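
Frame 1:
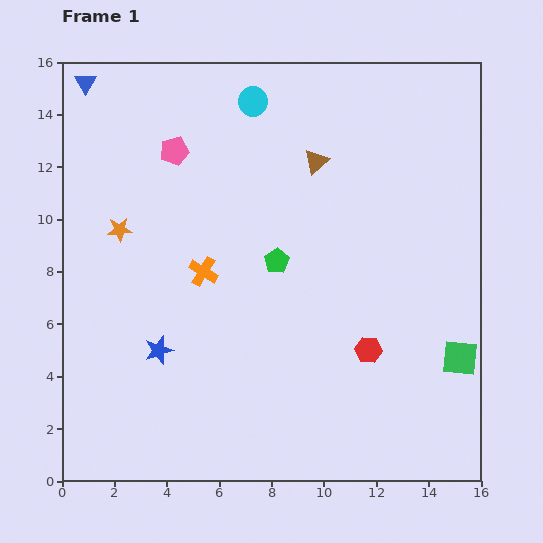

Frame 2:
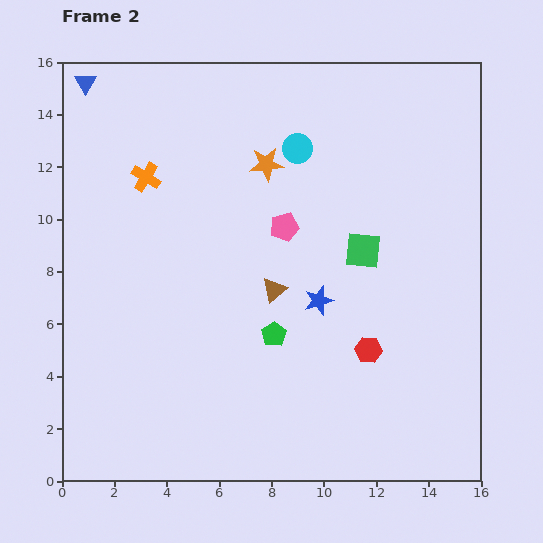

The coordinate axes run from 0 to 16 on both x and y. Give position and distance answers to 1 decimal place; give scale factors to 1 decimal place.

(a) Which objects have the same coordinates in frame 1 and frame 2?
the blue triangle, the red hexagon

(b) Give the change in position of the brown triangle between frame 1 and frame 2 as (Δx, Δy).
(-1.6, -4.9)

The brown triangle was at (9.7, 12.2) in frame 1 and (8.1, 7.3) in frame 2.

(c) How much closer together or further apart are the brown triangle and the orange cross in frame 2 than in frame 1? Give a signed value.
+0.5

Distance in frame 1: 6.0. Distance in frame 2: 6.5.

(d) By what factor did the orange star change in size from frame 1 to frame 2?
1.4×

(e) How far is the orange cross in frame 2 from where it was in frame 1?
4.2

The orange cross moved from (5.4, 8.0) to (3.2, 11.6), a distance of √(2.2² + 3.6²) ≈ 4.2.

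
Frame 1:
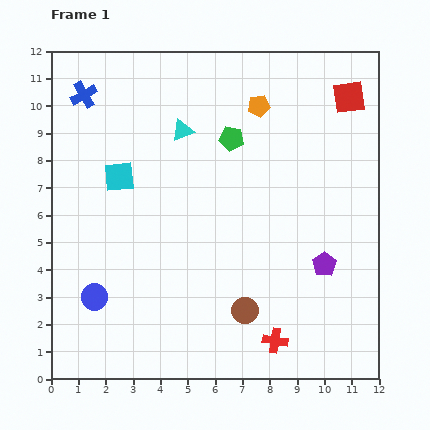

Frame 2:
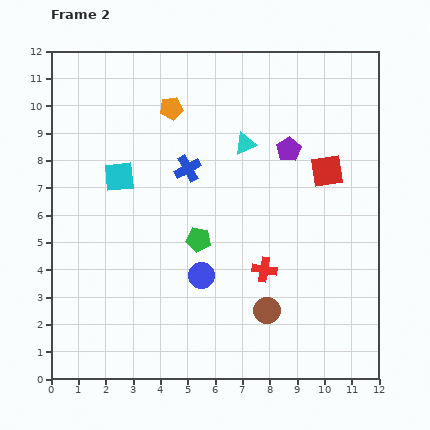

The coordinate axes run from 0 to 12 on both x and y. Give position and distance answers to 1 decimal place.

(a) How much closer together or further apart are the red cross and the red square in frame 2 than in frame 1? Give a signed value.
-5.0

Distance in frame 1: 9.3. Distance in frame 2: 4.3.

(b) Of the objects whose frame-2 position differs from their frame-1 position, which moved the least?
the brown circle

(moved 0.8)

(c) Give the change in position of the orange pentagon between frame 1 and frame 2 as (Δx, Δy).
(-3.2, -0.1)

The orange pentagon was at (7.6, 10.0) in frame 1 and (4.4, 9.9) in frame 2.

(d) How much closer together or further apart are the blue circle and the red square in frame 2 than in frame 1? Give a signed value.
-5.8

Distance in frame 1: 11.8. Distance in frame 2: 6.0.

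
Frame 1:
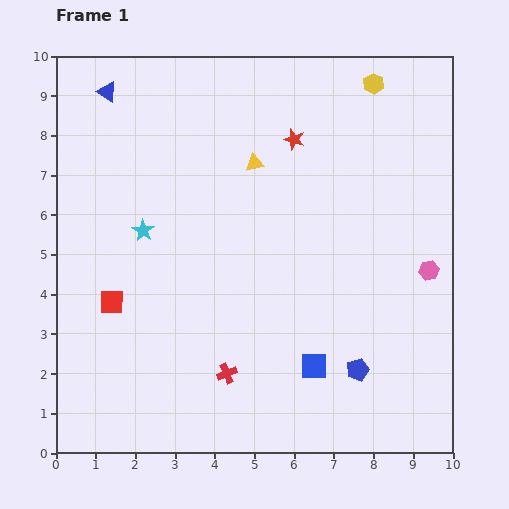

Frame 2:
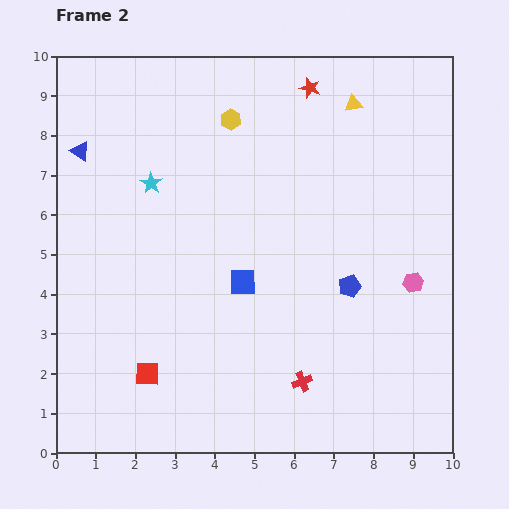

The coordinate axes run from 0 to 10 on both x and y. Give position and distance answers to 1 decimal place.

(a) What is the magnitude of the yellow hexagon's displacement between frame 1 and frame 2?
3.7

The yellow hexagon moved from (8.0, 9.3) to (4.4, 8.4), a distance of √(3.6² + 0.9²) ≈ 3.7.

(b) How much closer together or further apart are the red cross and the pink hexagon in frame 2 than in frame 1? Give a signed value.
-1.9

Distance in frame 1: 5.7. Distance in frame 2: 3.8.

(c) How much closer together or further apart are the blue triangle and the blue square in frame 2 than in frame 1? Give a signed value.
-3.3

Distance in frame 1: 8.6. Distance in frame 2: 5.3.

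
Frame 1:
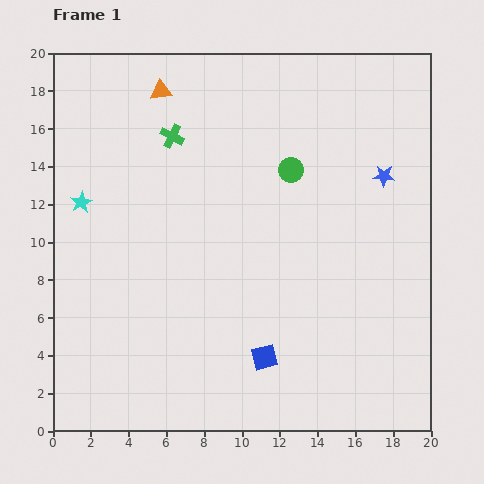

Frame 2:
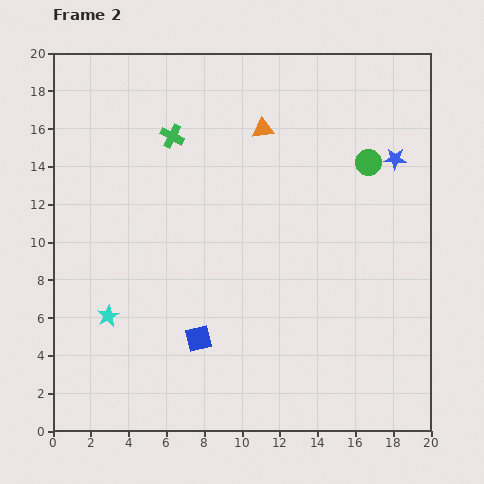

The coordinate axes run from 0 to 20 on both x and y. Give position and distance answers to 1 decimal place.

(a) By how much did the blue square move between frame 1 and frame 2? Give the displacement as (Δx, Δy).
(-3.5, 1.0)

The blue square was at (11.2, 3.9) in frame 1 and (7.7, 4.9) in frame 2.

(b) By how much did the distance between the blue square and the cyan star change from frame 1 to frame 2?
-7.8

Distance in frame 1: 12.7. Distance in frame 2: 4.9.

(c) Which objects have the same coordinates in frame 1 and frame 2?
the green cross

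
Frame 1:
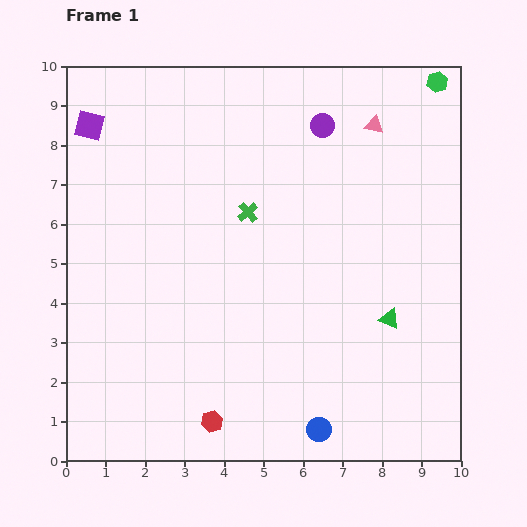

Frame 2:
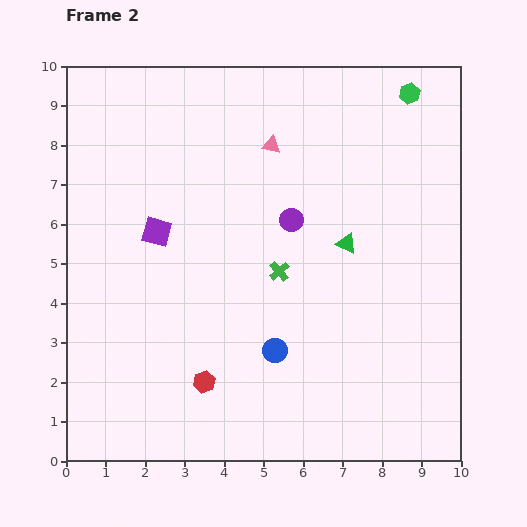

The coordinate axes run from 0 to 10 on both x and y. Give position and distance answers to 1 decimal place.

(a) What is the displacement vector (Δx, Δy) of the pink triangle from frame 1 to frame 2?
(-2.6, -0.5)

The pink triangle was at (7.8, 8.5) in frame 1 and (5.2, 8.0) in frame 2.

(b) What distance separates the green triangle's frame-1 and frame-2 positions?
2.2

The green triangle moved from (8.2, 3.6) to (7.1, 5.5), a distance of √(1.1² + 1.9²) ≈ 2.2.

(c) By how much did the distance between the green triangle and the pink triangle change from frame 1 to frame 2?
-1.8

Distance in frame 1: 4.9. Distance in frame 2: 3.1.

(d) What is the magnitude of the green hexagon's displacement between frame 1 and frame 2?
0.8

The green hexagon moved from (9.4, 9.6) to (8.7, 9.3), a distance of √(0.7² + 0.3²) ≈ 0.8.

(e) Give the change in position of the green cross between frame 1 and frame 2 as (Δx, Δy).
(0.8, -1.5)

The green cross was at (4.6, 6.3) in frame 1 and (5.4, 4.8) in frame 2.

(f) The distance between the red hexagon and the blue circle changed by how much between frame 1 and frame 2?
-0.7

Distance in frame 1: 2.7. Distance in frame 2: 2.0.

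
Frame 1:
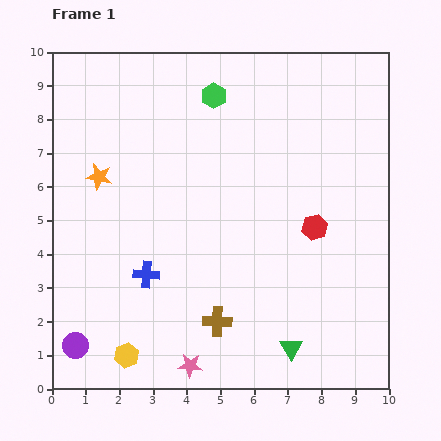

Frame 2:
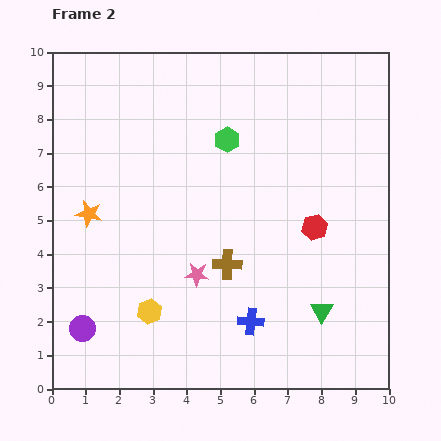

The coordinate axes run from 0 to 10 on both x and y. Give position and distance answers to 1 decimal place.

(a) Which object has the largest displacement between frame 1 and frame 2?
the blue cross

(moved 3.4; next 2.7)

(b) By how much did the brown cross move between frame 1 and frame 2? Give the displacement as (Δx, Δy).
(0.3, 1.7)

The brown cross was at (4.9, 2.0) in frame 1 and (5.2, 3.7) in frame 2.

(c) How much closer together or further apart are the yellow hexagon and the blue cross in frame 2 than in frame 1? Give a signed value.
+0.5

Distance in frame 1: 2.5. Distance in frame 2: 3.0.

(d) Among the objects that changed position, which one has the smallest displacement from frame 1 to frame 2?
the purple circle

(moved 0.5)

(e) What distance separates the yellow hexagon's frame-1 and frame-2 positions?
1.5

The yellow hexagon moved from (2.2, 1.0) to (2.9, 2.3), a distance of √(0.7² + 1.3²) ≈ 1.5.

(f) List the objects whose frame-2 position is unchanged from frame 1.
the red hexagon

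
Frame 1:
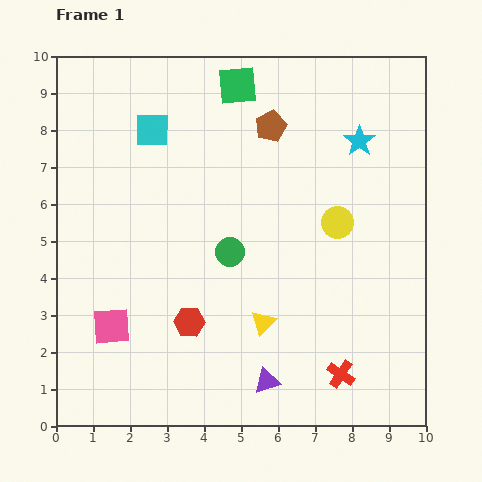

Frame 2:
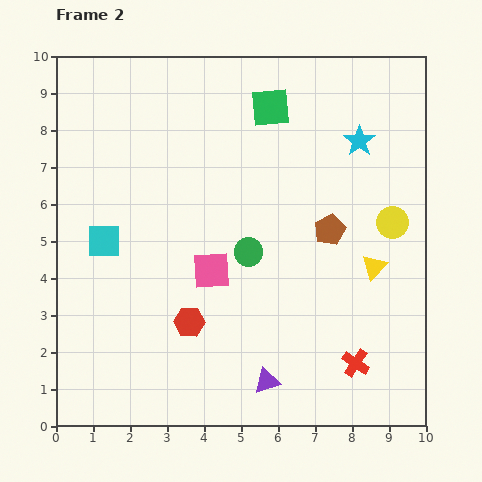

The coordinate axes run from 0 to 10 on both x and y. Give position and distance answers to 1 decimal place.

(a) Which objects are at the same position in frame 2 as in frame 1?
the red hexagon, the purple triangle, the cyan star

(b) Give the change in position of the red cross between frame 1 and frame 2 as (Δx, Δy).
(0.4, 0.3)

The red cross was at (7.7, 1.4) in frame 1 and (8.1, 1.7) in frame 2.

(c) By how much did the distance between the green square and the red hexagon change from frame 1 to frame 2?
-0.3

Distance in frame 1: 6.5. Distance in frame 2: 6.2.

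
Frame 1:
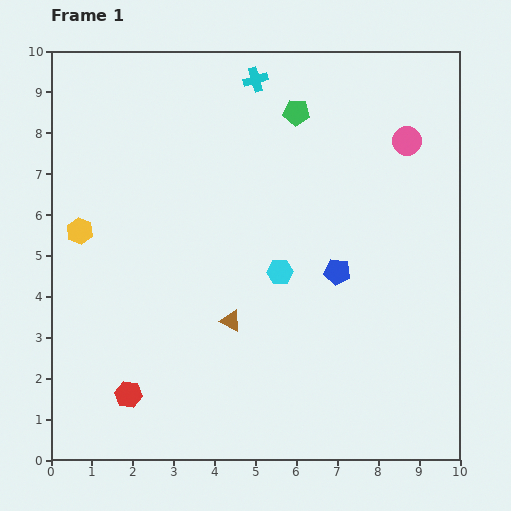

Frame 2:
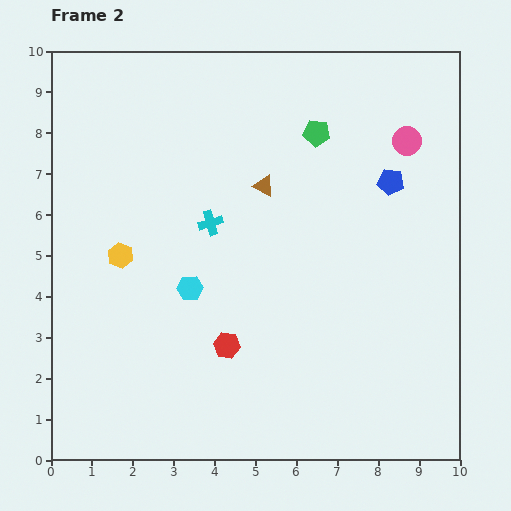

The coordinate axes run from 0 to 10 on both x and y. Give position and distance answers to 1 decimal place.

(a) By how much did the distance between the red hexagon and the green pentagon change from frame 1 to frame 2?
-2.4

Distance in frame 1: 8.0. Distance in frame 2: 5.6.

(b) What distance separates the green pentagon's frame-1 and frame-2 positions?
0.7

The green pentagon moved from (6.0, 8.5) to (6.5, 8.0), a distance of √(0.5² + 0.5²) ≈ 0.7.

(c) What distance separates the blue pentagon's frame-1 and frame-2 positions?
2.6

The blue pentagon moved from (7.0, 4.6) to (8.3, 6.8), a distance of √(1.3² + 2.2²) ≈ 2.6.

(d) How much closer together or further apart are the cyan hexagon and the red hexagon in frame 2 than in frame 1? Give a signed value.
-3.1

Distance in frame 1: 4.8. Distance in frame 2: 1.7.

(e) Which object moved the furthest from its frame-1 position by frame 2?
the cyan cross

(moved 3.7; next 3.4)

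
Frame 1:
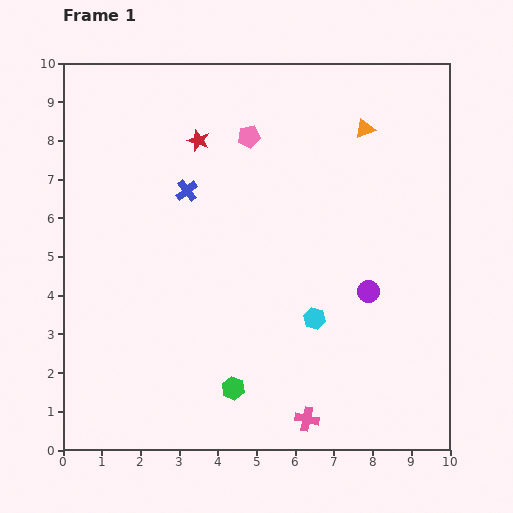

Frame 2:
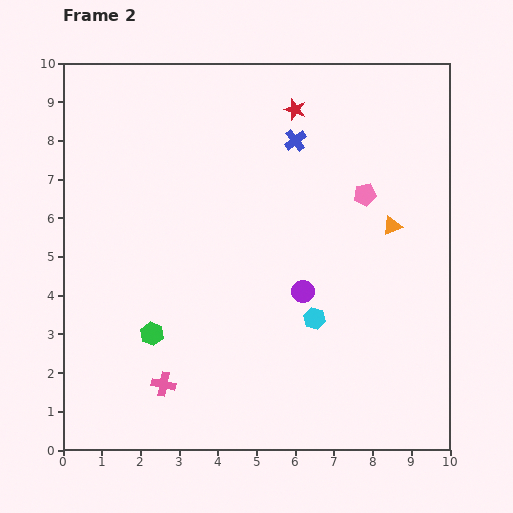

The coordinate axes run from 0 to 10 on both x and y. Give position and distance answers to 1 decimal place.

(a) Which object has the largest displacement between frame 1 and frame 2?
the pink cross

(moved 3.8; next 3.4)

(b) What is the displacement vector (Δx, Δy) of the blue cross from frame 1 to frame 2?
(2.8, 1.3)

The blue cross was at (3.2, 6.7) in frame 1 and (6.0, 8.0) in frame 2.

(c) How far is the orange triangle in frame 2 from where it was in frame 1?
2.6

The orange triangle moved from (7.8, 8.3) to (8.5, 5.8), a distance of √(0.7² + 2.5²) ≈ 2.6.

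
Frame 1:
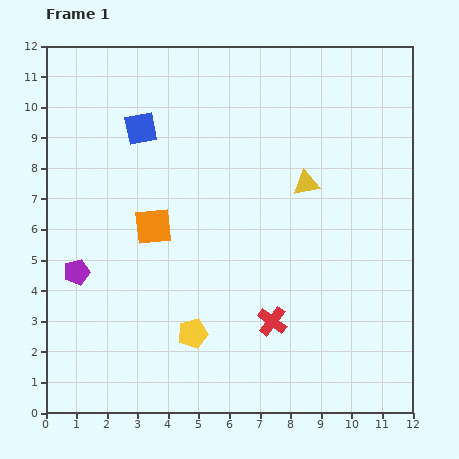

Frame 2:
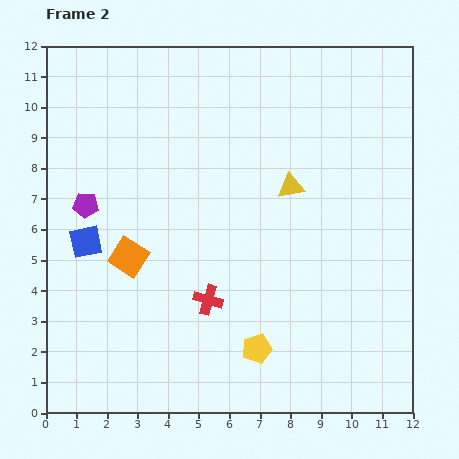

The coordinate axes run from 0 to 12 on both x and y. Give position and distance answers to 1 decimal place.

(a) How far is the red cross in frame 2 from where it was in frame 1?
2.2

The red cross moved from (7.4, 3.0) to (5.3, 3.7), a distance of √(2.1² + 0.7²) ≈ 2.2.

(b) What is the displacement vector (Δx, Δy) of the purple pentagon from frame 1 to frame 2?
(0.3, 2.2)

The purple pentagon was at (1.0, 4.6) in frame 1 and (1.3, 6.8) in frame 2.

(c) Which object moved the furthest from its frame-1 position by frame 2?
the blue square

(moved 4.1; next 2.2)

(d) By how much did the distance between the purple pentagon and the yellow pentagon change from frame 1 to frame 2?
+3.0

Distance in frame 1: 4.3. Distance in frame 2: 7.3.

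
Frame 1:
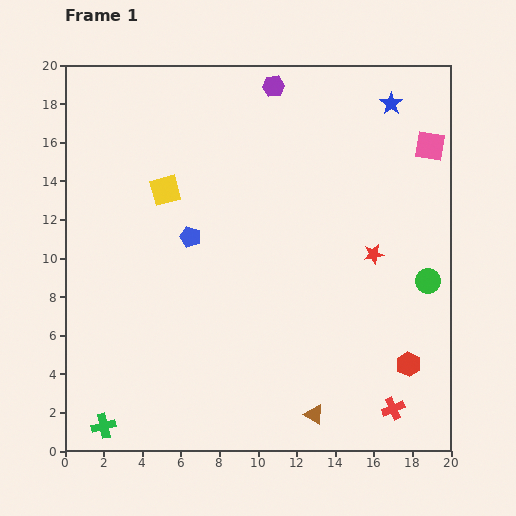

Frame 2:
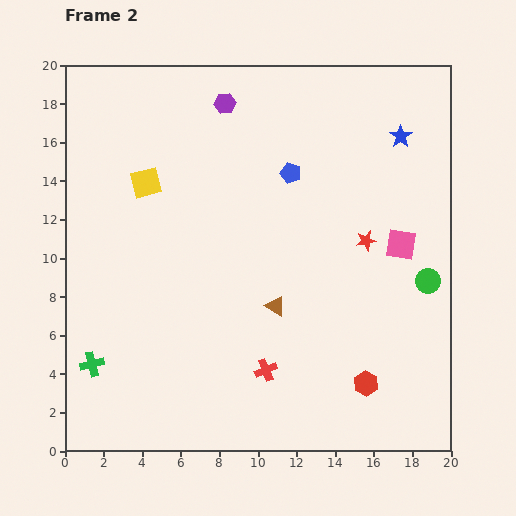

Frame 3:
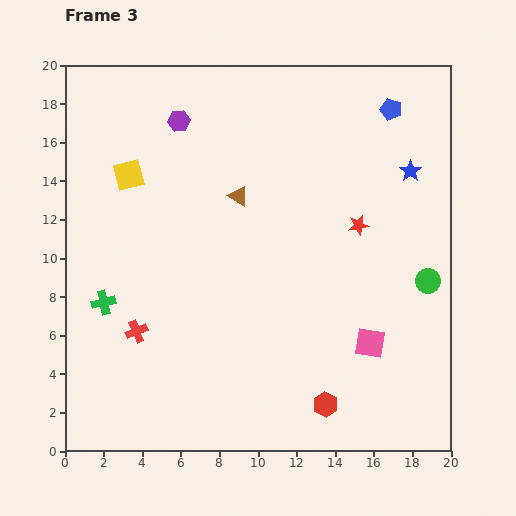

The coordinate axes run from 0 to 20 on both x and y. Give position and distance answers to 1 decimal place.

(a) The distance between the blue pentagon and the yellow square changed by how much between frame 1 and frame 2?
+4.8

Distance in frame 1: 2.7. Distance in frame 2: 7.5.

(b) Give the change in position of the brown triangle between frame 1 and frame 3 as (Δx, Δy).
(-3.9, 11.3)

The brown triangle was at (12.9, 1.9) in frame 1 and (9.0, 13.2) in frame 3.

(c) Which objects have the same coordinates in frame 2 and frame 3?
the green circle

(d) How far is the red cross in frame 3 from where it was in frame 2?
7.0

The red cross moved from (10.4, 4.2) to (3.7, 6.2), a distance of √(6.7² + 2.0²) ≈ 7.0.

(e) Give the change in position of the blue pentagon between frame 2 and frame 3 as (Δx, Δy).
(5.2, 3.3)

The blue pentagon was at (11.7, 14.4) in frame 2 and (16.9, 17.7) in frame 3.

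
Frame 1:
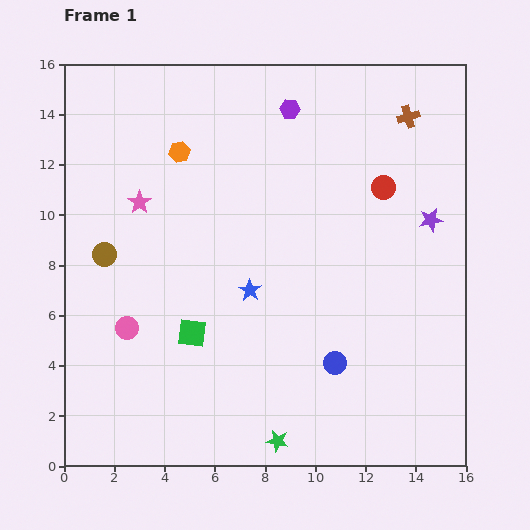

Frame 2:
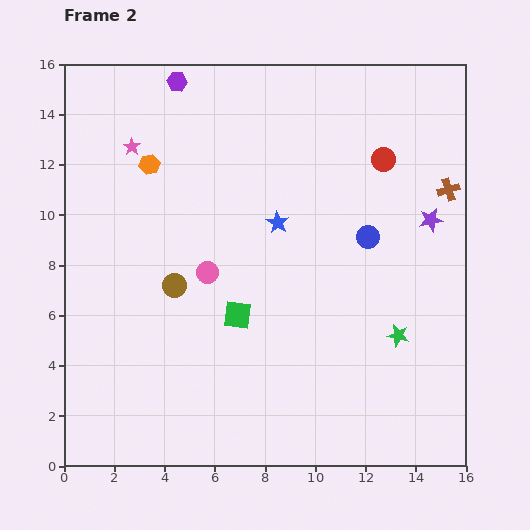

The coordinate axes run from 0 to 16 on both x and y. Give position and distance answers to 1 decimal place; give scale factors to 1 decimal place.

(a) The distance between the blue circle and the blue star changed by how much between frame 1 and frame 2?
-0.9

Distance in frame 1: 4.5. Distance in frame 2: 3.6.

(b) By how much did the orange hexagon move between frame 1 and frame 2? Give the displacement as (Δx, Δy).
(-1.2, -0.5)

The orange hexagon was at (4.6, 12.5) in frame 1 and (3.4, 12.0) in frame 2.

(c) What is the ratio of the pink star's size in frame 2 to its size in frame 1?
0.7×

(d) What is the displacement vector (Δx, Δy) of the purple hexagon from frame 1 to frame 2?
(-4.5, 1.1)

The purple hexagon was at (9.0, 14.2) in frame 1 and (4.5, 15.3) in frame 2.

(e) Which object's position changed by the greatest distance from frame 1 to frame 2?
the green star

(moved 6.4; next 5.2)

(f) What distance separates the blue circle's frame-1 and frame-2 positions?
5.2

The blue circle moved from (10.8, 4.1) to (12.1, 9.1), a distance of √(1.3² + 5.0²) ≈ 5.2.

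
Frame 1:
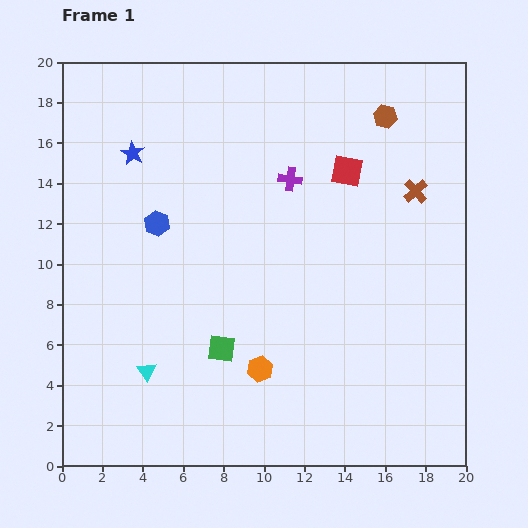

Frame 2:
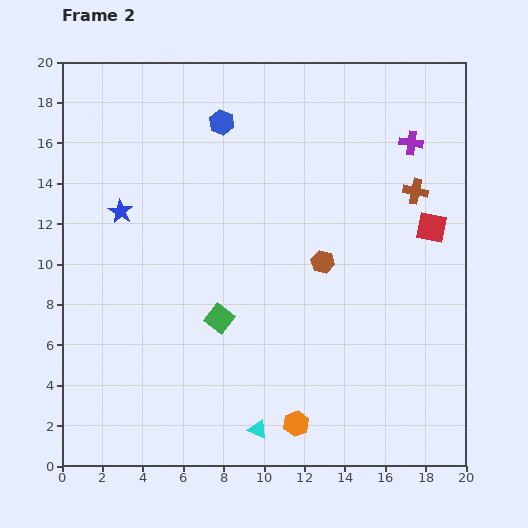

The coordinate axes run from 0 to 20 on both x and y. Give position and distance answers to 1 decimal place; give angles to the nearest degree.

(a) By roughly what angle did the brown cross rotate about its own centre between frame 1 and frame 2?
37° counter-clockwise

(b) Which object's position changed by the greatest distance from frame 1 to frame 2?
the brown hexagon

(moved 7.8; next 6.3)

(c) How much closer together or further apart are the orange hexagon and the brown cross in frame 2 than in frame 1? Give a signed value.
+1.2

Distance in frame 1: 11.7. Distance in frame 2: 12.9.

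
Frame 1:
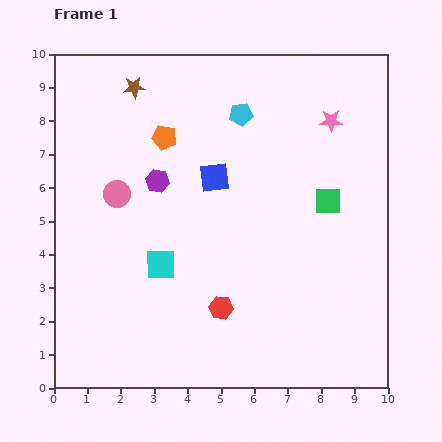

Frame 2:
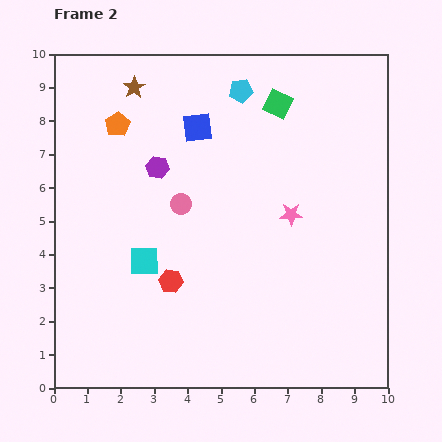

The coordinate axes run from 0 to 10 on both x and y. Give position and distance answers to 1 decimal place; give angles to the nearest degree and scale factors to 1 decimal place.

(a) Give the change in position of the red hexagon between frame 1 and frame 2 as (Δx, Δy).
(-1.5, 0.8)

The red hexagon was at (5.0, 2.4) in frame 1 and (3.5, 3.2) in frame 2.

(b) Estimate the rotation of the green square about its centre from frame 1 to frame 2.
23° clockwise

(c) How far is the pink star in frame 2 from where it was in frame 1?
3.0

The pink star moved from (8.3, 8.0) to (7.1, 5.2), a distance of √(1.2² + 2.8²) ≈ 3.0.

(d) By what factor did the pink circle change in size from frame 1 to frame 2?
0.8×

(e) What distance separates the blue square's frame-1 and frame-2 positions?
1.6

The blue square moved from (4.8, 6.3) to (4.3, 7.8), a distance of √(0.5² + 1.5²) ≈ 1.6.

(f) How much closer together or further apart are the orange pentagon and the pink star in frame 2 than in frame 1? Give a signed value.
+0.9

Distance in frame 1: 5.0. Distance in frame 2: 5.9.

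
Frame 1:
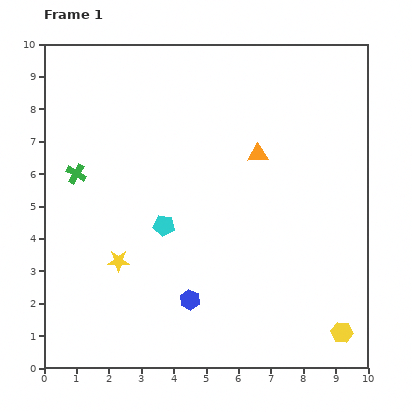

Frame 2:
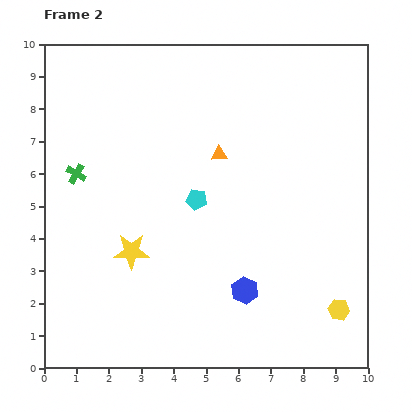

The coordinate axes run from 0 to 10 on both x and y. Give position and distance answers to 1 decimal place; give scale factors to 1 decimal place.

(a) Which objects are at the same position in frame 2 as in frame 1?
the green cross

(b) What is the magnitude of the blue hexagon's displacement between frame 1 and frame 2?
1.7

The blue hexagon moved from (4.5, 2.1) to (6.2, 2.4), a distance of √(1.7² + 0.3²) ≈ 1.7.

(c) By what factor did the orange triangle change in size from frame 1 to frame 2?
0.8×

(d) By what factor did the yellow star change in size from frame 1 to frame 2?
1.6×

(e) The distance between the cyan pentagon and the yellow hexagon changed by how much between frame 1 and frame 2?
-0.8

Distance in frame 1: 6.4. Distance in frame 2: 5.6.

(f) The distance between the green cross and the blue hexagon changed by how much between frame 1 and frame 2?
+1.1

Distance in frame 1: 5.2. Distance in frame 2: 6.3.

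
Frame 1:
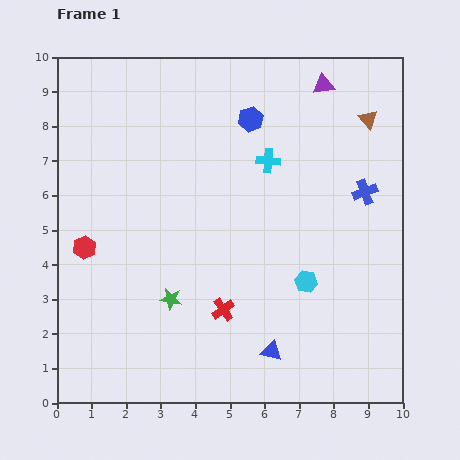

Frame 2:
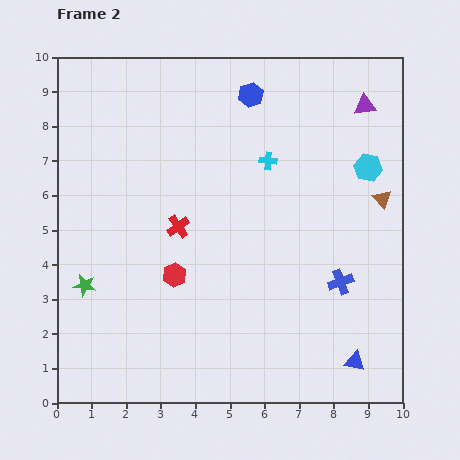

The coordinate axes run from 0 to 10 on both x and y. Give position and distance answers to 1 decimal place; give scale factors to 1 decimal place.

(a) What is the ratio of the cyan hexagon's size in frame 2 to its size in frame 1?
1.3×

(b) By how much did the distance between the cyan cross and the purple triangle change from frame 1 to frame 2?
+0.5

Distance in frame 1: 2.7. Distance in frame 2: 3.2.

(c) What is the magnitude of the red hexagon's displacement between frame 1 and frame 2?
2.7

The red hexagon moved from (0.8, 4.5) to (3.4, 3.7), a distance of √(2.6² + 0.8²) ≈ 2.7.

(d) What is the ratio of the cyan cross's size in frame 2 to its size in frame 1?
0.7×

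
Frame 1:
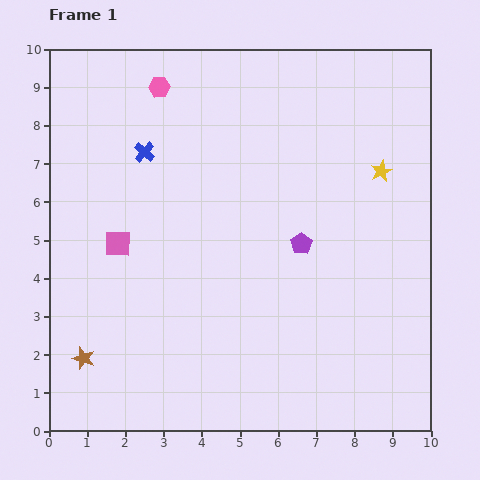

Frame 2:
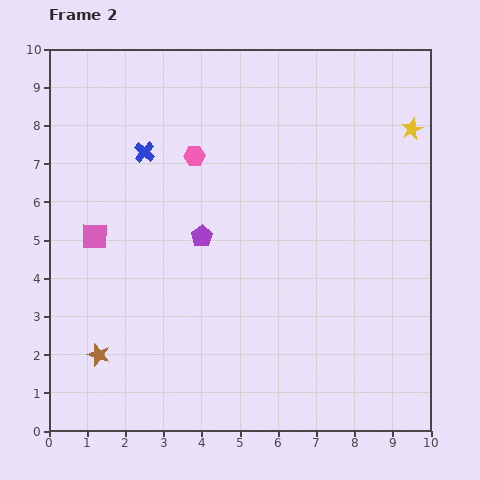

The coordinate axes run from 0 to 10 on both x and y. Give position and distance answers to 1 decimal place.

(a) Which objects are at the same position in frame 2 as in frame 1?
the blue cross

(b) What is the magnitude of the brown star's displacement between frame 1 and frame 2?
0.4

The brown star moved from (0.9, 1.9) to (1.3, 2.0), a distance of √(0.4² + 0.1²) ≈ 0.4.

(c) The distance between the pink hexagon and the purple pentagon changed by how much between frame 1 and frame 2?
-3.4

Distance in frame 1: 5.5. Distance in frame 2: 2.1.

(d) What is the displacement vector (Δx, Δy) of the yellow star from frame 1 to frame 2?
(0.8, 1.1)

The yellow star was at (8.7, 6.8) in frame 1 and (9.5, 7.9) in frame 2.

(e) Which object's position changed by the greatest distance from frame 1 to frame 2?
the purple pentagon

(moved 2.6; next 2.0)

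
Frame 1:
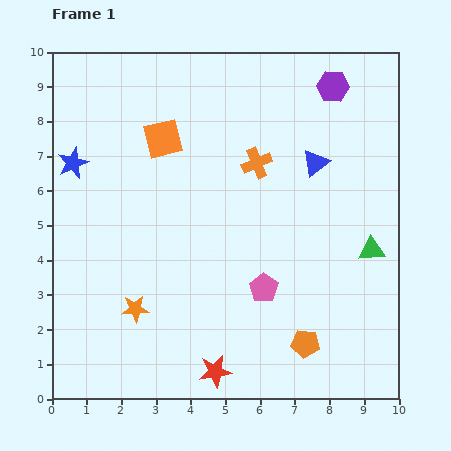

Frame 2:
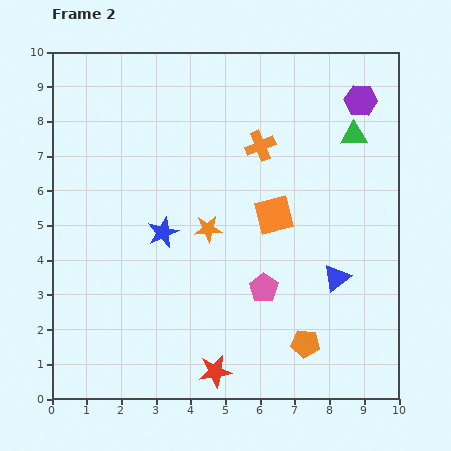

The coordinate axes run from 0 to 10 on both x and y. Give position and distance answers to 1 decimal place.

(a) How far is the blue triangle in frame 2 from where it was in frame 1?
3.4

The blue triangle moved from (7.6, 6.8) to (8.2, 3.5), a distance of √(0.6² + 3.3²) ≈ 3.4.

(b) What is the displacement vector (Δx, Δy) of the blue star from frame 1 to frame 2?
(2.6, -2.0)

The blue star was at (0.6, 6.8) in frame 1 and (3.2, 4.8) in frame 2.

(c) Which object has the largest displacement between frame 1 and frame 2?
the orange square

(moved 3.9; next 3.4)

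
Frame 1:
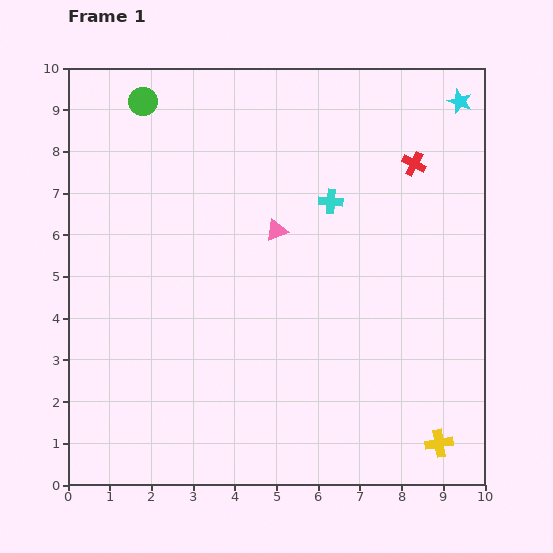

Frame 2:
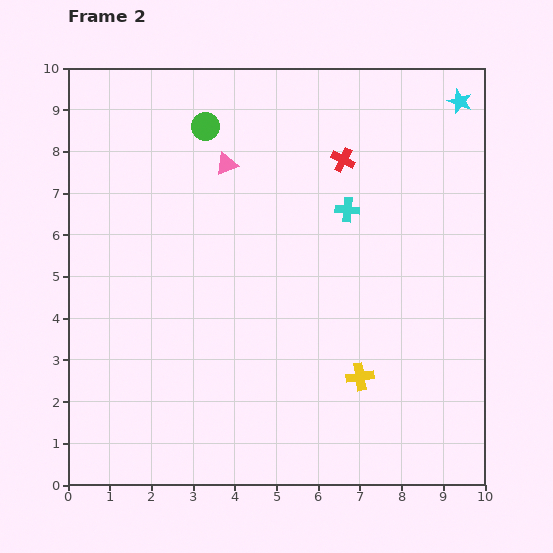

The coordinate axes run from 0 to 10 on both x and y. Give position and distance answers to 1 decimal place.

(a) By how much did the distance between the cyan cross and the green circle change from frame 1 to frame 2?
-1.2

Distance in frame 1: 5.1. Distance in frame 2: 3.9.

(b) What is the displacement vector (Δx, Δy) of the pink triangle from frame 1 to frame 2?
(-1.2, 1.6)

The pink triangle was at (5.0, 6.1) in frame 1 and (3.8, 7.7) in frame 2.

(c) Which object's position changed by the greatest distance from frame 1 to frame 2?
the yellow cross

(moved 2.5; next 2.0)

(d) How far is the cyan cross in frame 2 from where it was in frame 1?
0.4

The cyan cross moved from (6.3, 6.8) to (6.7, 6.6), a distance of √(0.4² + 0.2²) ≈ 0.4.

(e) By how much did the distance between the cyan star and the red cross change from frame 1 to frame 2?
+1.2

Distance in frame 1: 1.9. Distance in frame 2: 3.1.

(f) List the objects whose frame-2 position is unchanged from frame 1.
the cyan star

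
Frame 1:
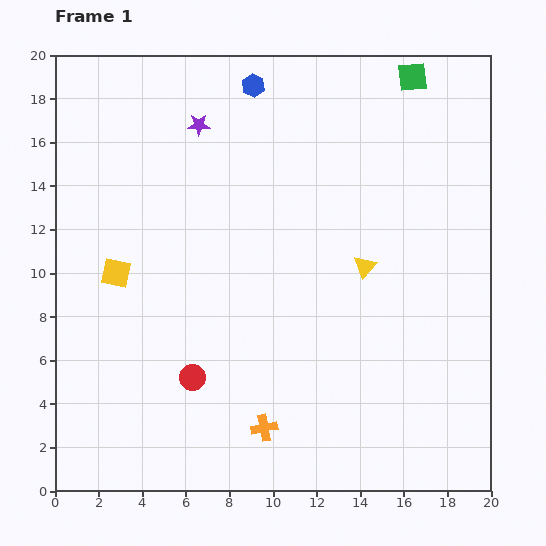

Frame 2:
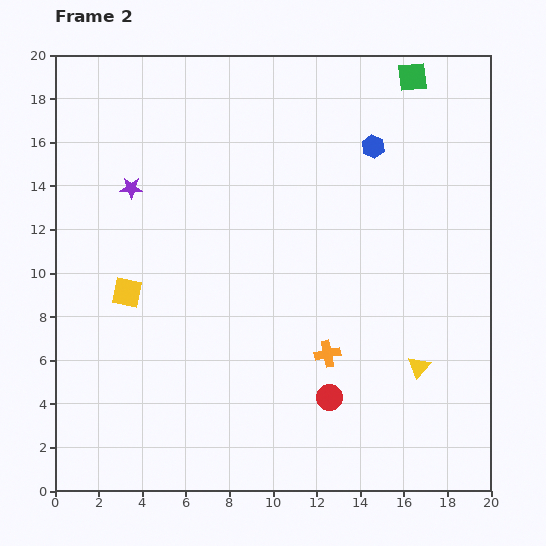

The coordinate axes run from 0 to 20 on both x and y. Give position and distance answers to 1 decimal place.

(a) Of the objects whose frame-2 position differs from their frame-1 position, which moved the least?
the yellow square

(moved 1.0)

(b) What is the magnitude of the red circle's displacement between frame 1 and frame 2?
6.4

The red circle moved from (6.3, 5.2) to (12.6, 4.3), a distance of √(6.3² + 0.9²) ≈ 6.4.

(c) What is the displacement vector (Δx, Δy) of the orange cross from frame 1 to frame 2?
(2.9, 3.4)

The orange cross was at (9.6, 2.9) in frame 1 and (12.5, 6.3) in frame 2.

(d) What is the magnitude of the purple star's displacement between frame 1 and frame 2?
4.2

The purple star moved from (6.6, 16.8) to (3.5, 13.9), a distance of √(3.1² + 2.9²) ≈ 4.2.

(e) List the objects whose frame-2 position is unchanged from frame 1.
the green square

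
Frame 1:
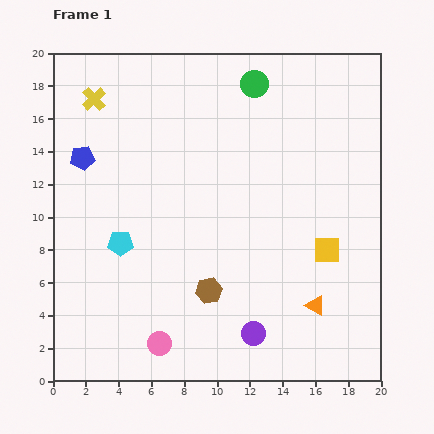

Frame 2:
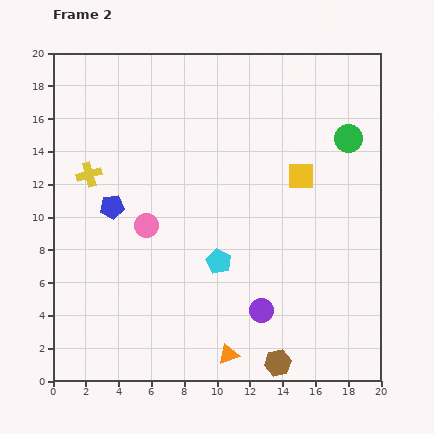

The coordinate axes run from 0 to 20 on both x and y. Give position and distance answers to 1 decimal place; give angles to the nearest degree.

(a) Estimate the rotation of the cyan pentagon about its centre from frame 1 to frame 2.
27° clockwise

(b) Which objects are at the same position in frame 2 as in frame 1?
none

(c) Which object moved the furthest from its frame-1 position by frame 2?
the pink circle

(moved 7.2; next 6.6)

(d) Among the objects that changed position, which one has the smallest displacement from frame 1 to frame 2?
the purple circle

(moved 1.5)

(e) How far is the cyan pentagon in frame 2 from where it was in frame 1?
6.1

The cyan pentagon moved from (4.1, 8.4) to (10.1, 7.3), a distance of √(6.0² + 1.1²) ≈ 6.1.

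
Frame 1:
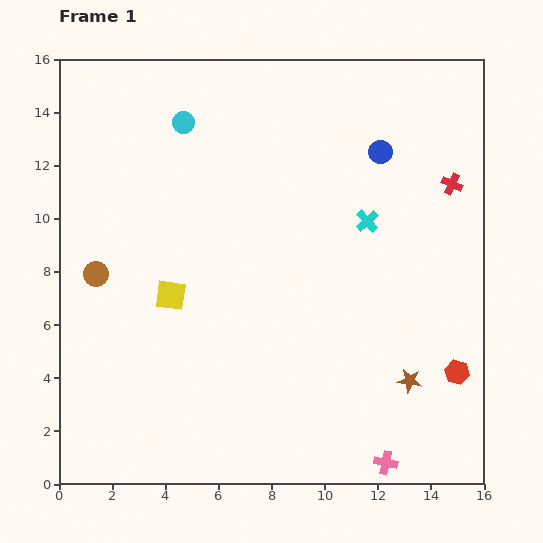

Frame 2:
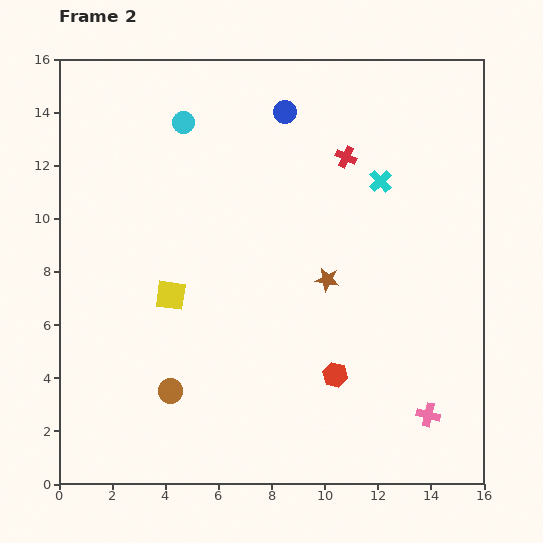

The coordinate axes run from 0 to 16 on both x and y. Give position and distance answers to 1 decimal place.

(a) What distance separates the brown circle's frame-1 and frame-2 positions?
5.2

The brown circle moved from (1.4, 7.9) to (4.2, 3.5), a distance of √(2.8² + 4.4²) ≈ 5.2.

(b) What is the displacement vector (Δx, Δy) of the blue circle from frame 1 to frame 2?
(-3.6, 1.5)

The blue circle was at (12.1, 12.5) in frame 1 and (8.5, 14.0) in frame 2.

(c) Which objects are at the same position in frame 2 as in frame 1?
the yellow square, the cyan circle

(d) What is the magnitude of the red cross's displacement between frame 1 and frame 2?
4.1

The red cross moved from (14.8, 11.3) to (10.8, 12.3), a distance of √(4.0² + 1.0²) ≈ 4.1.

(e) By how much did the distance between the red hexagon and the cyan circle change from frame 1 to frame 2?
-2.8

Distance in frame 1: 13.9. Distance in frame 2: 11.1.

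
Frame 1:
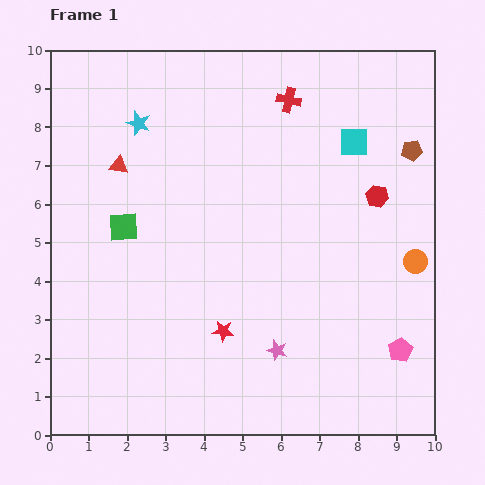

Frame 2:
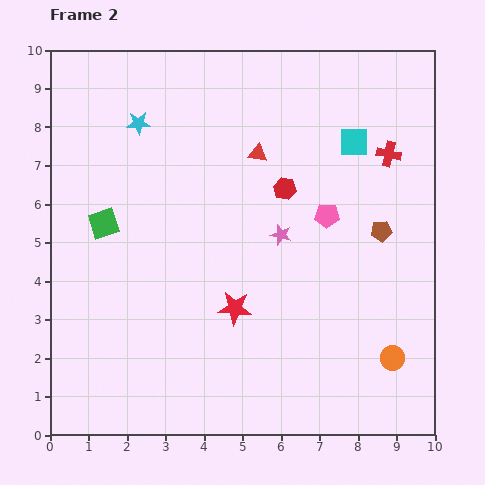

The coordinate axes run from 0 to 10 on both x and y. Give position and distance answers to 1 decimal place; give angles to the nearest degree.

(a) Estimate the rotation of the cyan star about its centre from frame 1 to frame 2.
22° counter-clockwise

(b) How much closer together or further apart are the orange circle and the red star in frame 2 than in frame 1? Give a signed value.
-1.0

Distance in frame 1: 5.3. Distance in frame 2: 4.3.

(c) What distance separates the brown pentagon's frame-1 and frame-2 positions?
2.2

The brown pentagon moved from (9.4, 7.4) to (8.6, 5.3), a distance of √(0.8² + 2.1²) ≈ 2.2.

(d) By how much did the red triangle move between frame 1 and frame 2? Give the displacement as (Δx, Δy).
(3.6, 0.3)

The red triangle was at (1.8, 7.0) in frame 1 and (5.4, 7.3) in frame 2.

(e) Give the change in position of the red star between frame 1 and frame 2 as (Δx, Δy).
(0.3, 0.6)

The red star was at (4.5, 2.7) in frame 1 and (4.8, 3.3) in frame 2.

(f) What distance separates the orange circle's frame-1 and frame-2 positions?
2.6

The orange circle moved from (9.5, 4.5) to (8.9, 2.0), a distance of √(0.6² + 2.5²) ≈ 2.6.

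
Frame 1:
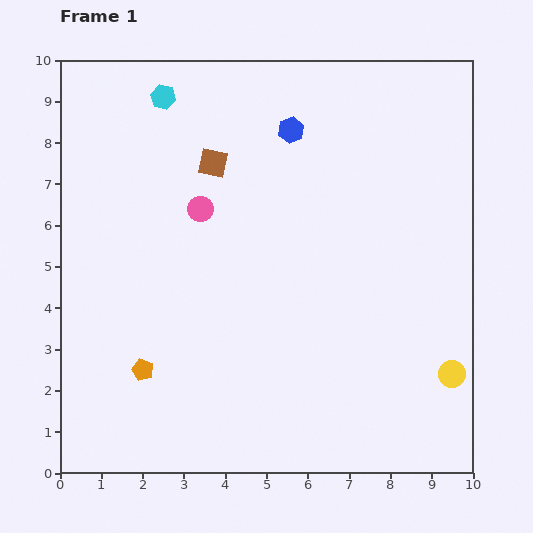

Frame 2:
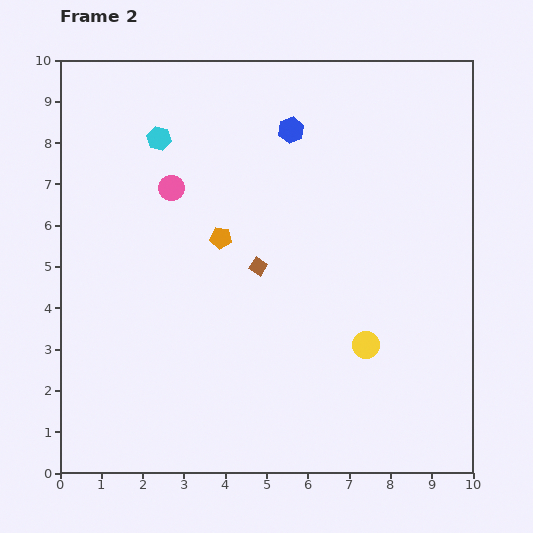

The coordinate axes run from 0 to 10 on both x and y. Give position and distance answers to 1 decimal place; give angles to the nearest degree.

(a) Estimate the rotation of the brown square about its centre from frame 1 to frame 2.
23° clockwise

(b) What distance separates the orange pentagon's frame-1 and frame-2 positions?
3.7

The orange pentagon moved from (2.0, 2.5) to (3.9, 5.7), a distance of √(1.9² + 3.2²) ≈ 3.7.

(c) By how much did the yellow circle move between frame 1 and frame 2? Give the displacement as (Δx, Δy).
(-2.1, 0.7)

The yellow circle was at (9.5, 2.4) in frame 1 and (7.4, 3.1) in frame 2.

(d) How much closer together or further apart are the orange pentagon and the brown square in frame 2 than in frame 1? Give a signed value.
-4.2

Distance in frame 1: 5.3. Distance in frame 2: 1.1.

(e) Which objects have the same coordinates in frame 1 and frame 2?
the blue hexagon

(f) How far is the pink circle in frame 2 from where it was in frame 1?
0.9

The pink circle moved from (3.4, 6.4) to (2.7, 6.9), a distance of √(0.7² + 0.5²) ≈ 0.9.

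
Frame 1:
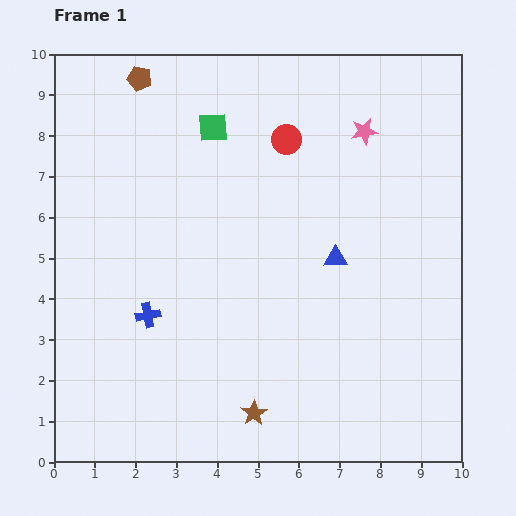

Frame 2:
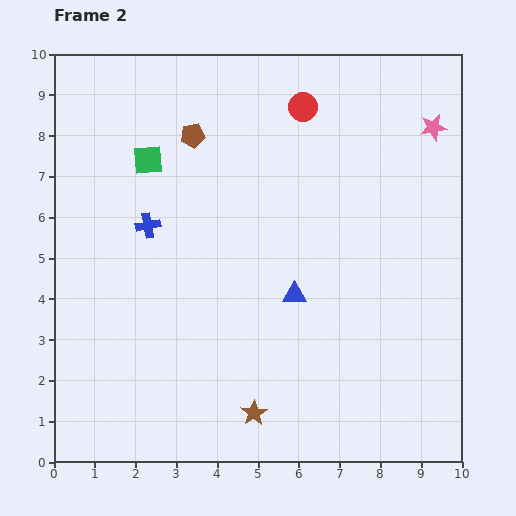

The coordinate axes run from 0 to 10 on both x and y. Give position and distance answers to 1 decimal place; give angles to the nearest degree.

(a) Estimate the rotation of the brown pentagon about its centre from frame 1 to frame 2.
23° counter-clockwise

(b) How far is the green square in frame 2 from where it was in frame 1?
1.8

The green square moved from (3.9, 8.2) to (2.3, 7.4), a distance of √(1.6² + 0.8²) ≈ 1.8.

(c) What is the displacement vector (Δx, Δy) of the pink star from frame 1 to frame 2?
(1.7, 0.1)

The pink star was at (7.6, 8.1) in frame 1 and (9.3, 8.2) in frame 2.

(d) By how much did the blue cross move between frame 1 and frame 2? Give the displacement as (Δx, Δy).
(0.0, 2.2)

The blue cross was at (2.3, 3.6) in frame 1 and (2.3, 5.8) in frame 2.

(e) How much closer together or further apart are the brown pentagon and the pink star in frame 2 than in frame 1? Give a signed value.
+0.2

Distance in frame 1: 5.7. Distance in frame 2: 5.9.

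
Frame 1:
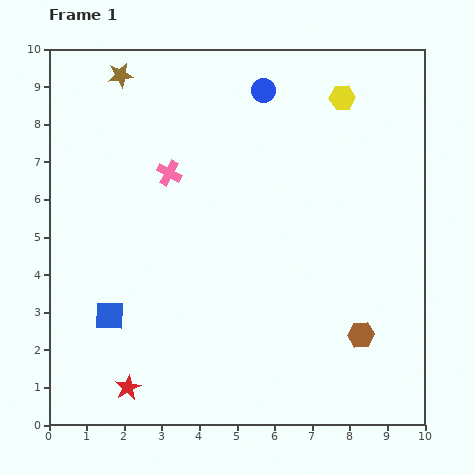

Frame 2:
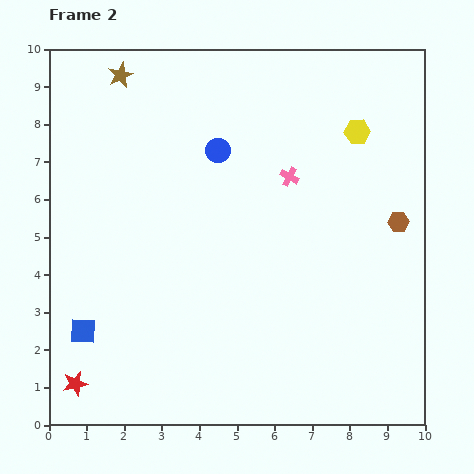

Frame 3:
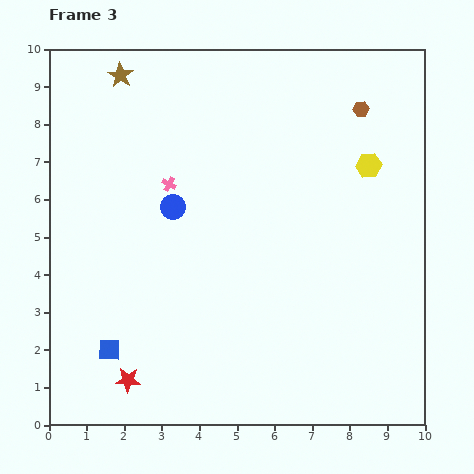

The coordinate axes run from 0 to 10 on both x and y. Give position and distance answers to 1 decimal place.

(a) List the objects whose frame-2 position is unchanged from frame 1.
the brown star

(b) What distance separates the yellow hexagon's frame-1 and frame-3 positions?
1.9

The yellow hexagon moved from (7.8, 8.7) to (8.5, 6.9), a distance of √(0.7² + 1.8²) ≈ 1.9.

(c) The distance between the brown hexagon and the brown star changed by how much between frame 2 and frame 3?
-1.9

Distance in frame 2: 8.4. Distance in frame 3: 6.5.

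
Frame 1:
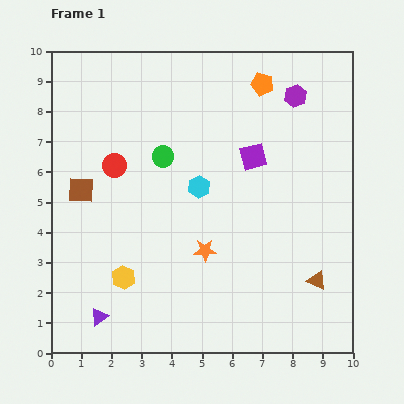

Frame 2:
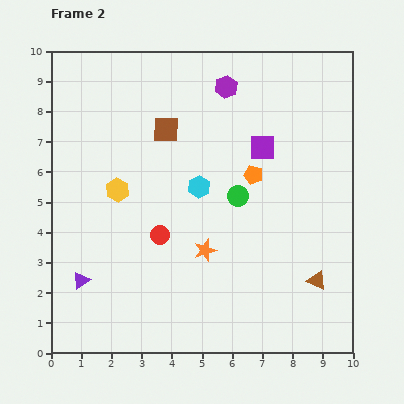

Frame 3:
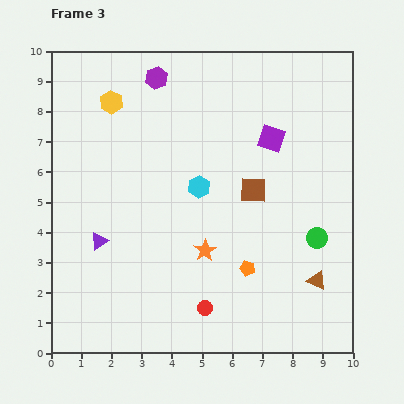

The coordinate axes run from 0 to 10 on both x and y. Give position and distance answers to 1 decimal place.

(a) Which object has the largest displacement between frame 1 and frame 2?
the brown square

(moved 3.4; next 3.0)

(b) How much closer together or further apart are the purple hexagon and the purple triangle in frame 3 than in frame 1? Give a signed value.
-4.1

Distance in frame 1: 9.8. Distance in frame 3: 5.7.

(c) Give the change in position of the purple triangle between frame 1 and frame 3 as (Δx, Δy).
(0.0, 2.5)

The purple triangle was at (1.6, 1.2) in frame 1 and (1.6, 3.7) in frame 3.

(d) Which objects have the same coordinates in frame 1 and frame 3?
the cyan hexagon, the brown triangle, the orange star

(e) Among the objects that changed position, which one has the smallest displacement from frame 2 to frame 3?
the purple square

(moved 0.4)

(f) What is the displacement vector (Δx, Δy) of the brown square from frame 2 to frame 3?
(2.9, -2.0)

The brown square was at (3.8, 7.4) in frame 2 and (6.7, 5.4) in frame 3.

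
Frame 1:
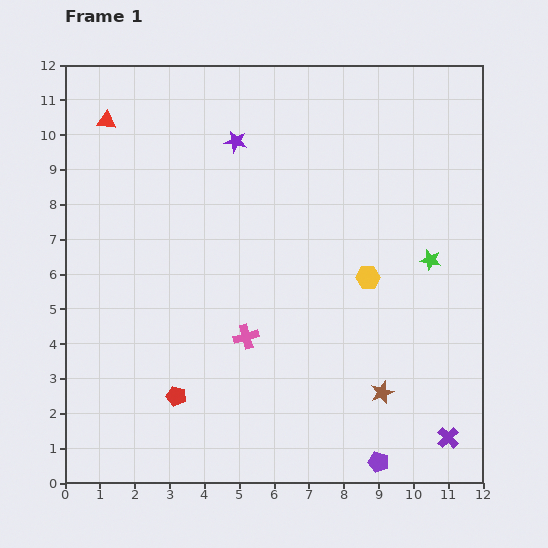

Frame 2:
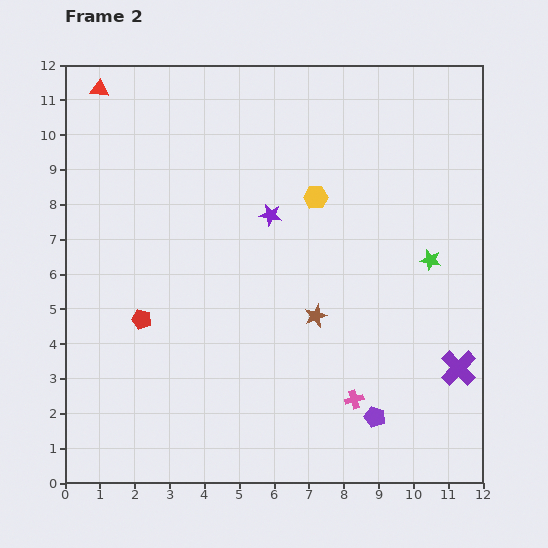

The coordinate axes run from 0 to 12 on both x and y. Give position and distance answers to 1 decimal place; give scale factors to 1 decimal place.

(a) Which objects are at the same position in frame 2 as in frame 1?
the green star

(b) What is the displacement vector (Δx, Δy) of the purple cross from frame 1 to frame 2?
(0.3, 2.0)

The purple cross was at (11.0, 1.3) in frame 1 and (11.3, 3.3) in frame 2.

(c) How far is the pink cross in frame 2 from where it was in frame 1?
3.6

The pink cross moved from (5.2, 4.2) to (8.3, 2.4), a distance of √(3.1² + 1.8²) ≈ 3.6.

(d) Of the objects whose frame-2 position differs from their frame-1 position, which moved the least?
the red triangle

(moved 0.9)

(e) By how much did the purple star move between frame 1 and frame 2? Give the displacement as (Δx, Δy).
(1.0, -2.1)

The purple star was at (4.9, 9.8) in frame 1 and (5.9, 7.7) in frame 2.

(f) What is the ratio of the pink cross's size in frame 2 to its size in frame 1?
0.7×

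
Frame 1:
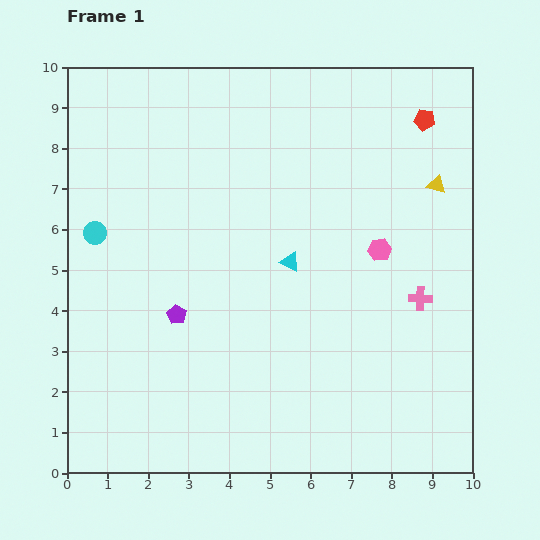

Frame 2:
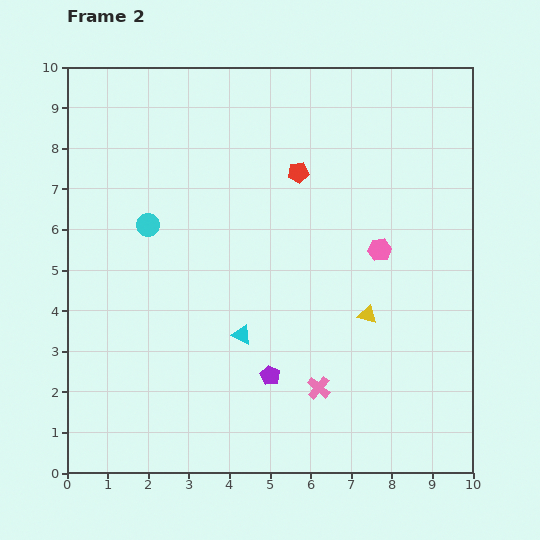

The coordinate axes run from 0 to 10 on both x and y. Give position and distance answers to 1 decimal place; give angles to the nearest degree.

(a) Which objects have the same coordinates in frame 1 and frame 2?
the pink hexagon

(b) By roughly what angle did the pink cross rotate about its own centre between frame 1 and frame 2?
37° clockwise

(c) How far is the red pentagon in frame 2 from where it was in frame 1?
3.4

The red pentagon moved from (8.8, 8.7) to (5.7, 7.4), a distance of √(3.1² + 1.3²) ≈ 3.4.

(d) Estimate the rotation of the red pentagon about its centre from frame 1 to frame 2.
17° counter-clockwise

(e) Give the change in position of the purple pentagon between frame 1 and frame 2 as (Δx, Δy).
(2.3, -1.5)

The purple pentagon was at (2.7, 3.9) in frame 1 and (5.0, 2.4) in frame 2.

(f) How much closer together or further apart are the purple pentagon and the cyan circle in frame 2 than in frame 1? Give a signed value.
+2.0

Distance in frame 1: 2.8. Distance in frame 2: 4.8.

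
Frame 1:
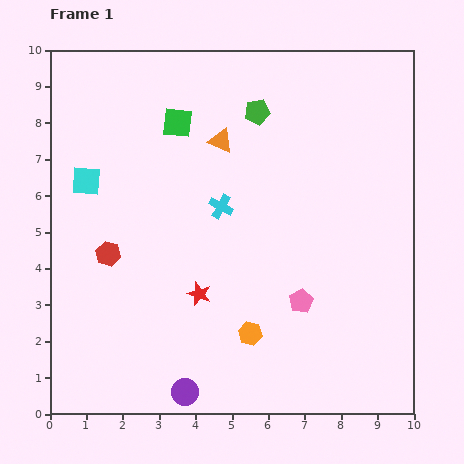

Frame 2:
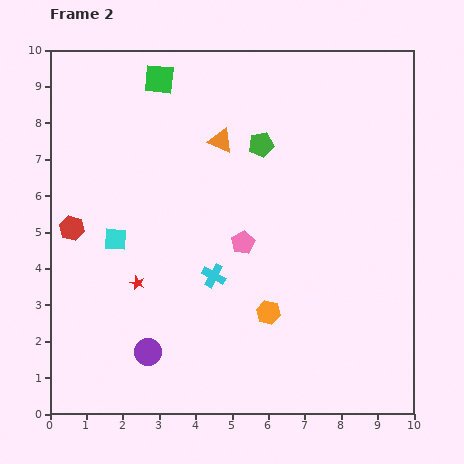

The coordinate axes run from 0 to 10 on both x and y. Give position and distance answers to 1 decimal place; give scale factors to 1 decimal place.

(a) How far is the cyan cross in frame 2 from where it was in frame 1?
1.9

The cyan cross moved from (4.7, 5.7) to (4.5, 3.8), a distance of √(0.2² + 1.9²) ≈ 1.9.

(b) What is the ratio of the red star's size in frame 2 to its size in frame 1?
0.6×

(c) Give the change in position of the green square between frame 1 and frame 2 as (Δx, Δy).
(-0.5, 1.2)

The green square was at (3.5, 8.0) in frame 1 and (3.0, 9.2) in frame 2.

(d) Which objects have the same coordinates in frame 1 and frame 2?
the orange triangle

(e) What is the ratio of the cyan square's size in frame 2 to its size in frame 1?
0.8×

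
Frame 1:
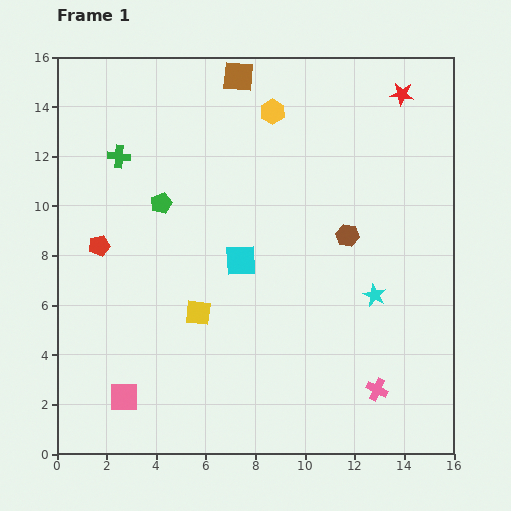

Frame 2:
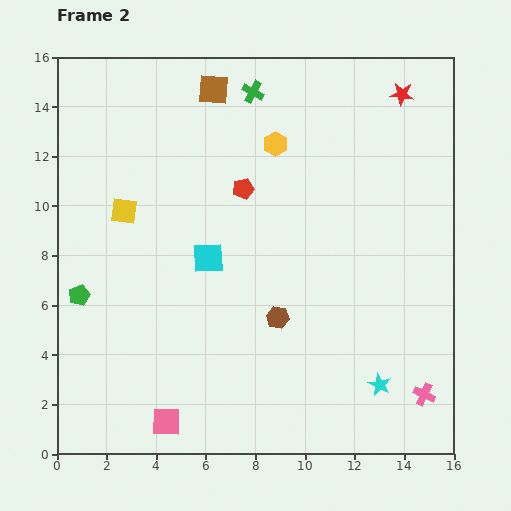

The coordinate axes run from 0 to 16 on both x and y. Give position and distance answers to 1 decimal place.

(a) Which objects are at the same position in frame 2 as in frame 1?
the red star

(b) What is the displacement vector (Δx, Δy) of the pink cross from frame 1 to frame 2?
(1.9, -0.2)

The pink cross was at (12.9, 2.6) in frame 1 and (14.8, 2.4) in frame 2.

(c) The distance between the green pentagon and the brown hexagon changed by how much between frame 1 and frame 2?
+0.5

Distance in frame 1: 7.6. Distance in frame 2: 8.1.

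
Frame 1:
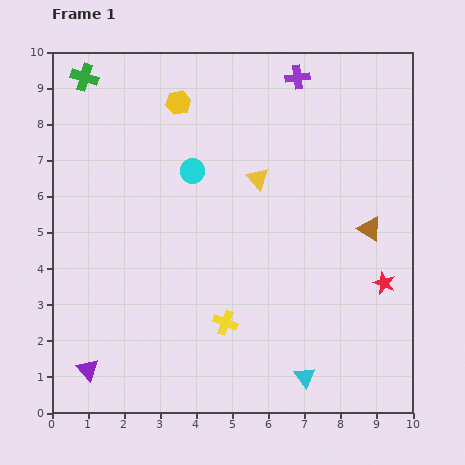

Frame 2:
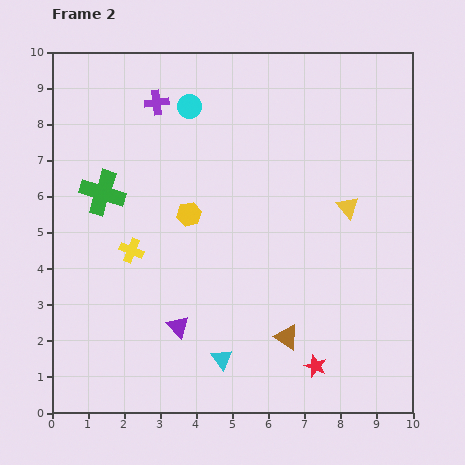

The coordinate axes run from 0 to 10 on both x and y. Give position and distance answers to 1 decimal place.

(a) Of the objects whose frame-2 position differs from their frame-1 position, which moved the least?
the cyan circle

(moved 1.8)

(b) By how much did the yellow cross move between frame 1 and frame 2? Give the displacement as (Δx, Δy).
(-2.6, 2.0)

The yellow cross was at (4.8, 2.5) in frame 1 and (2.2, 4.5) in frame 2.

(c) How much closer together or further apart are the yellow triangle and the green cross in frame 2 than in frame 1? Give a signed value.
+1.2

Distance in frame 1: 5.6. Distance in frame 2: 6.8.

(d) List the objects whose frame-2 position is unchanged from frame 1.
none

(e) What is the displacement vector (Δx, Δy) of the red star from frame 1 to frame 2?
(-1.9, -2.3)

The red star was at (9.2, 3.6) in frame 1 and (7.3, 1.3) in frame 2.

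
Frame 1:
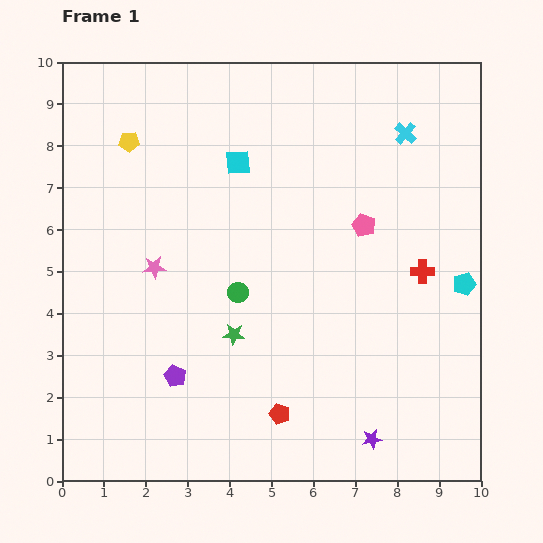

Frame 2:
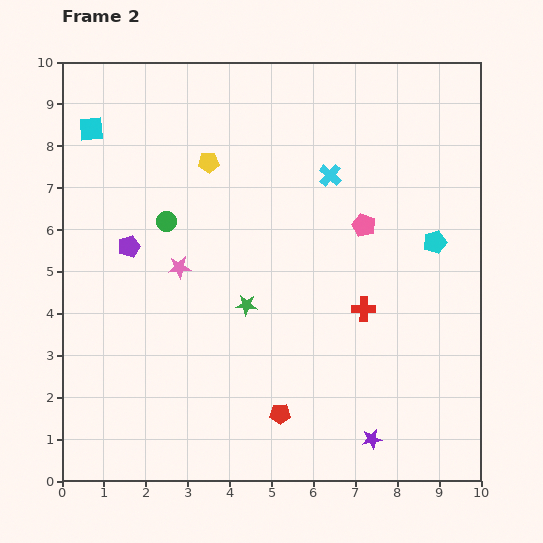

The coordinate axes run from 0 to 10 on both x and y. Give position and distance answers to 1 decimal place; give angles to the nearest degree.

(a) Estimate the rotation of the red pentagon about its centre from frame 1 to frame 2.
21° counter-clockwise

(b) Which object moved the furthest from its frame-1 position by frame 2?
the cyan square

(moved 3.6; next 3.3)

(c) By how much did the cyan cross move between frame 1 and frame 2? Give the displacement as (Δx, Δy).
(-1.8, -1.0)

The cyan cross was at (8.2, 8.3) in frame 1 and (6.4, 7.3) in frame 2.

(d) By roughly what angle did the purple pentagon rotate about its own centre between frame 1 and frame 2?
28° clockwise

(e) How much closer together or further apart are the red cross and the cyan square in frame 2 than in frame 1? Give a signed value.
+2.7

Distance in frame 1: 5.1. Distance in frame 2: 7.8.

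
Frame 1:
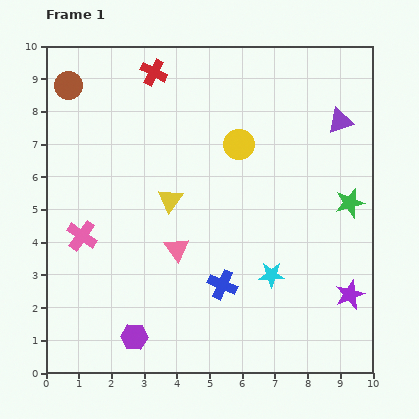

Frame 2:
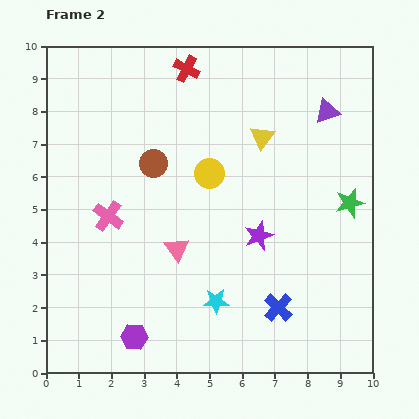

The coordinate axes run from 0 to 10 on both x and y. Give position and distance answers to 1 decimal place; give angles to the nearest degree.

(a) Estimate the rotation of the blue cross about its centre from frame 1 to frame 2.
20° clockwise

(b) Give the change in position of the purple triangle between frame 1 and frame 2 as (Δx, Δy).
(-0.4, 0.3)

The purple triangle was at (9.0, 7.7) in frame 1 and (8.6, 8.0) in frame 2.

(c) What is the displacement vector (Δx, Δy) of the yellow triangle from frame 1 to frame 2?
(2.8, 1.9)

The yellow triangle was at (3.8, 5.3) in frame 1 and (6.6, 7.2) in frame 2.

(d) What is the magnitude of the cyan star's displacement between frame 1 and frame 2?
1.9

The cyan star moved from (6.9, 3.0) to (5.2, 2.2), a distance of √(1.7² + 0.8²) ≈ 1.9.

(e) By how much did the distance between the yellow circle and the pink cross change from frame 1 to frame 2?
-2.2

Distance in frame 1: 5.6. Distance in frame 2: 3.4.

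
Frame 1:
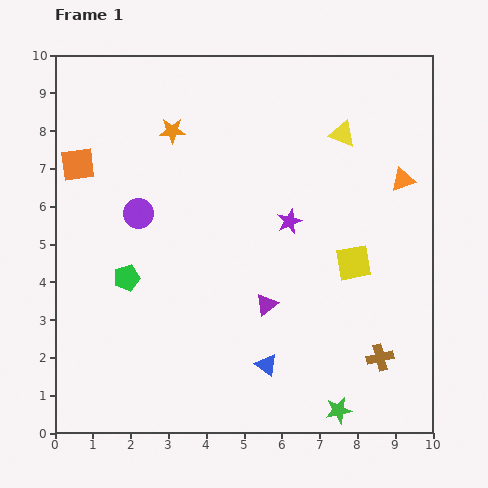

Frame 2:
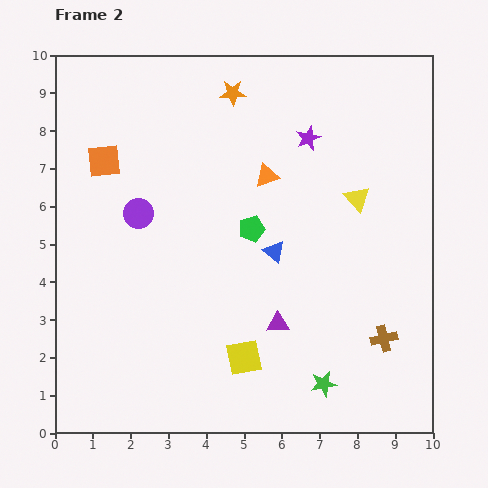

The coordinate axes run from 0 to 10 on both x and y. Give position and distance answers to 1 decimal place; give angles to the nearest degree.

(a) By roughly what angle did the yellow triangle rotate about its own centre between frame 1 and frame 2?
28° clockwise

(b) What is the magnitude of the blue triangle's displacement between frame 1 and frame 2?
3.0

The blue triangle moved from (5.6, 1.8) to (5.8, 4.8), a distance of √(0.2² + 3.0²) ≈ 3.0.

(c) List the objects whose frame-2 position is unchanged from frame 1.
the purple circle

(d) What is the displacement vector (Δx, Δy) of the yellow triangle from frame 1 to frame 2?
(0.4, -1.7)

The yellow triangle was at (7.6, 7.9) in frame 1 and (8.0, 6.2) in frame 2.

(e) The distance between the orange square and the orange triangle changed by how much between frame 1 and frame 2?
-4.3

Distance in frame 1: 8.6. Distance in frame 2: 4.3.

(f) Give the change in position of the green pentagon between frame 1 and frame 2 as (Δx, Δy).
(3.3, 1.3)

The green pentagon was at (1.9, 4.1) in frame 1 and (5.2, 5.4) in frame 2.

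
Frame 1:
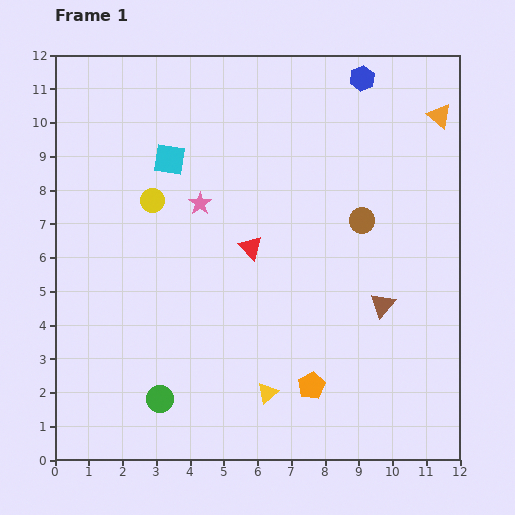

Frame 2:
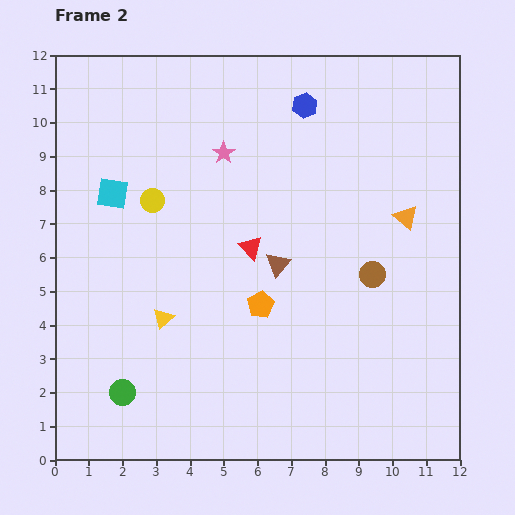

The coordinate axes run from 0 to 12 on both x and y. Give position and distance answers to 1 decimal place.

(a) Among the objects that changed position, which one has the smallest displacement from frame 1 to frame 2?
the green circle

(moved 1.1)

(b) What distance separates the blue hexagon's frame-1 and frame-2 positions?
1.9

The blue hexagon moved from (9.1, 11.3) to (7.4, 10.5), a distance of √(1.7² + 0.8²) ≈ 1.9.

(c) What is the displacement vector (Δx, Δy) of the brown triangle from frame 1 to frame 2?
(-3.1, 1.2)

The brown triangle was at (9.7, 4.6) in frame 1 and (6.6, 5.8) in frame 2.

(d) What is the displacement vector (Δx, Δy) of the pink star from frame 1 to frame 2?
(0.7, 1.5)

The pink star was at (4.3, 7.6) in frame 1 and (5.0, 9.1) in frame 2.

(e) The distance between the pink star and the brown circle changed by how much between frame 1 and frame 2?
+0.9

Distance in frame 1: 4.8. Distance in frame 2: 5.7.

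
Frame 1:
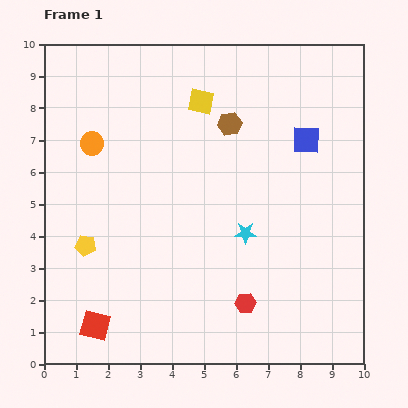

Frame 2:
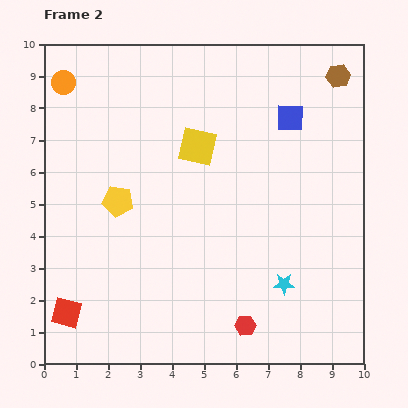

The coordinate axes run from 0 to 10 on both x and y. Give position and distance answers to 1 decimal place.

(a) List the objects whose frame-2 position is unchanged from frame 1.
none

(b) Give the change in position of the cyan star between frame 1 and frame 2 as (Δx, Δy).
(1.2, -1.6)

The cyan star was at (6.3, 4.1) in frame 1 and (7.5, 2.5) in frame 2.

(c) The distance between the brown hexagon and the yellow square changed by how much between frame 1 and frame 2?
+3.8

Distance in frame 1: 1.1. Distance in frame 2: 4.9.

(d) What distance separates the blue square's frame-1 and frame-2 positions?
0.9

The blue square moved from (8.2, 7.0) to (7.7, 7.7), a distance of √(0.5² + 0.7²) ≈ 0.9.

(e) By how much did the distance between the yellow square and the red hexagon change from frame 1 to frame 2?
-0.7

Distance in frame 1: 6.5. Distance in frame 2: 5.8.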